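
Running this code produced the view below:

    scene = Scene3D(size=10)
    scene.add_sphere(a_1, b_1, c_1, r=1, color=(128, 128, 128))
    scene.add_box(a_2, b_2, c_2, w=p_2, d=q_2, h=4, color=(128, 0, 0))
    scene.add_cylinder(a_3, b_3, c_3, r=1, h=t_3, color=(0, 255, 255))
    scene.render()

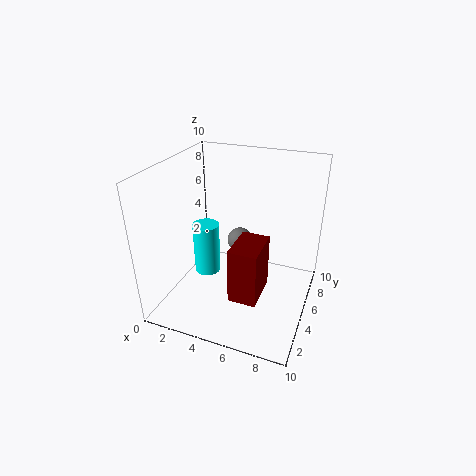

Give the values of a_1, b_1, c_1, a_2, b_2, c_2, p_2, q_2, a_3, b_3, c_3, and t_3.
a_1 = 4, b_1 = 8, c_1 = 3, a_2 = 5, b_2 = 3, c_2 = 1, p_2 = 2, q_2 = 3, a_3 = 2, b_3 = 6, c_3 = 1, t_3 = 4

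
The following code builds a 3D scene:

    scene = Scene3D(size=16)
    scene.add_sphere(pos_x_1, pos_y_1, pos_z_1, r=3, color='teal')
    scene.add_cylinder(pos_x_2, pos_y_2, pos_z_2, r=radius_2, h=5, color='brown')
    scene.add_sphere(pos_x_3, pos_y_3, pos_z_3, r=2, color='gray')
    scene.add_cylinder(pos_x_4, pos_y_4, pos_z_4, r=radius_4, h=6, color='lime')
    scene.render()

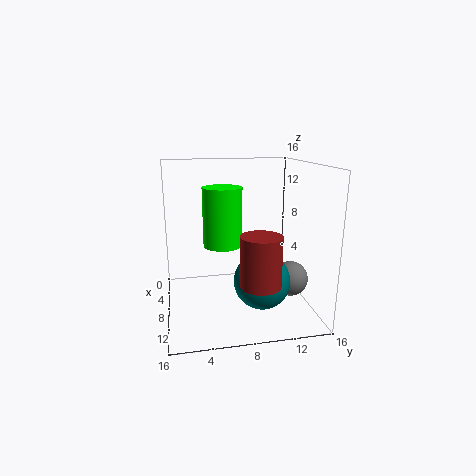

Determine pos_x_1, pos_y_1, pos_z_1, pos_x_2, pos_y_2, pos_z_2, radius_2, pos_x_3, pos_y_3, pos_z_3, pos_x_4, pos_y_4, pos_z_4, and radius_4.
pos_x_1 = 11; pos_y_1 = 10; pos_z_1 = 4; pos_x_2 = 14; pos_y_2 = 9; pos_z_2 = 5; radius_2 = 2; pos_x_3 = 9; pos_y_3 = 14; pos_z_3 = 3; pos_x_4 = 10; pos_y_4 = 6; pos_z_4 = 8; radius_4 = 2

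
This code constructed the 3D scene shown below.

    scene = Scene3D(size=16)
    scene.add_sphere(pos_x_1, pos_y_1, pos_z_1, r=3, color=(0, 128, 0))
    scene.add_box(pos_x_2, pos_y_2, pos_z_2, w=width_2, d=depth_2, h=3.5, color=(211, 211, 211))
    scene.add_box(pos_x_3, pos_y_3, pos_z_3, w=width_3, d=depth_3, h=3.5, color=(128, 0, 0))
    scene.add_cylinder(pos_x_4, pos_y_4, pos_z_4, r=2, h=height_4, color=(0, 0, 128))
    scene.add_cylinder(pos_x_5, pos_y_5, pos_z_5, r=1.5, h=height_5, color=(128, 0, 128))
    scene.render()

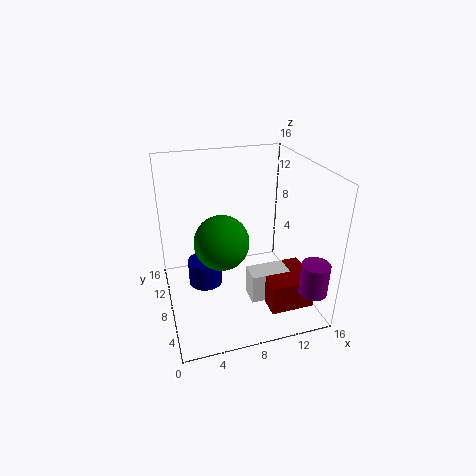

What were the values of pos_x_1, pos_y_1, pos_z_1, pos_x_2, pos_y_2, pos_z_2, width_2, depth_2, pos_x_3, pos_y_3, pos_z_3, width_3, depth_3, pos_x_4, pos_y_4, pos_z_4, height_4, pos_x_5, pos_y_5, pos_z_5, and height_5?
pos_x_1 = 6, pos_y_1 = 7.5, pos_z_1 = 8, pos_x_2 = 9, pos_y_2 = 5.5, pos_z_2 = 0.5, width_2 = 4.5, depth_2 = 2.5, pos_x_3 = 10.5, pos_y_3 = 3, pos_z_3 = 0.5, width_3 = 5, depth_3 = 5, pos_x_4 = 4.5, pos_y_4 = 10, pos_z_4 = 1.5, height_4 = 3, pos_x_5 = 14.5, pos_y_5 = 2, pos_z_5 = 3.5, height_5 = 3.5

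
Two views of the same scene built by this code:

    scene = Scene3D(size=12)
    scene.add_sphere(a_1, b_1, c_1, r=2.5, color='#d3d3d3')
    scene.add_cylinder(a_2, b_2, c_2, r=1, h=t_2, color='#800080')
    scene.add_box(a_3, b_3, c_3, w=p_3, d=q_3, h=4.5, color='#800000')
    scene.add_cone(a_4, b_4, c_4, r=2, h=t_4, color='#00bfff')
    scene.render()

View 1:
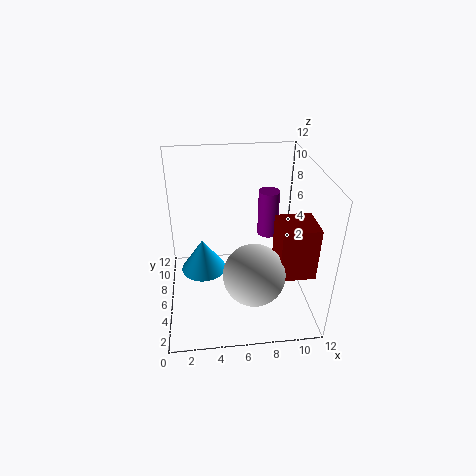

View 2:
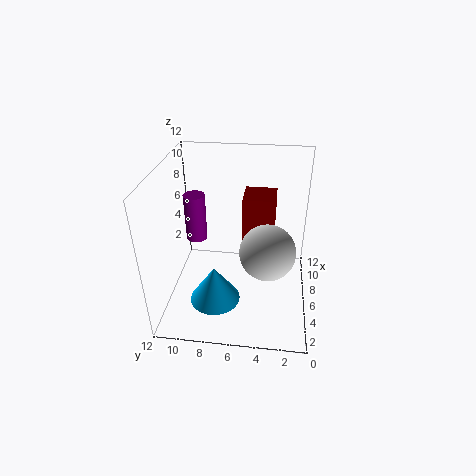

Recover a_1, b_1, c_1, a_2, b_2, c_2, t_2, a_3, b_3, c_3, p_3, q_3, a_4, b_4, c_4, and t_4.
a_1 = 7
b_1 = 3.5
c_1 = 4
a_2 = 9.5
b_2 = 10.5
c_2 = 3.5
t_2 = 4.5
a_3 = 9
b_3 = 3
c_3 = 3.5
p_3 = 3
q_3 = 3
a_4 = 3
b_4 = 7.5
c_4 = 2
t_4 = 3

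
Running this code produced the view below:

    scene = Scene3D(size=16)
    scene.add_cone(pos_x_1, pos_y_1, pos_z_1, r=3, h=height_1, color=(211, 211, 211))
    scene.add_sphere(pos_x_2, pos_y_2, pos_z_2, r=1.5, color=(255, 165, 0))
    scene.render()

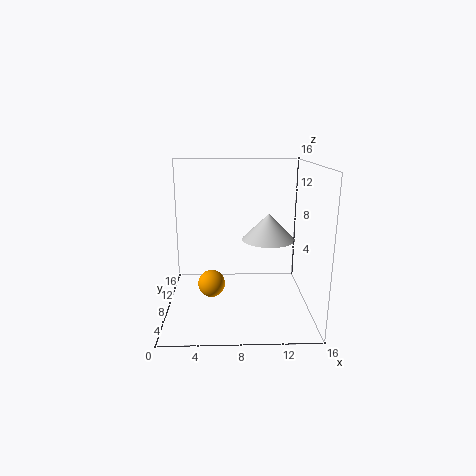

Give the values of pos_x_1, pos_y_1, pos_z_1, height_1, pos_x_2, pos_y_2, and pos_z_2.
pos_x_1 = 11.5; pos_y_1 = 9; pos_z_1 = 7.5; height_1 = 3; pos_x_2 = 5; pos_y_2 = 7; pos_z_2 = 3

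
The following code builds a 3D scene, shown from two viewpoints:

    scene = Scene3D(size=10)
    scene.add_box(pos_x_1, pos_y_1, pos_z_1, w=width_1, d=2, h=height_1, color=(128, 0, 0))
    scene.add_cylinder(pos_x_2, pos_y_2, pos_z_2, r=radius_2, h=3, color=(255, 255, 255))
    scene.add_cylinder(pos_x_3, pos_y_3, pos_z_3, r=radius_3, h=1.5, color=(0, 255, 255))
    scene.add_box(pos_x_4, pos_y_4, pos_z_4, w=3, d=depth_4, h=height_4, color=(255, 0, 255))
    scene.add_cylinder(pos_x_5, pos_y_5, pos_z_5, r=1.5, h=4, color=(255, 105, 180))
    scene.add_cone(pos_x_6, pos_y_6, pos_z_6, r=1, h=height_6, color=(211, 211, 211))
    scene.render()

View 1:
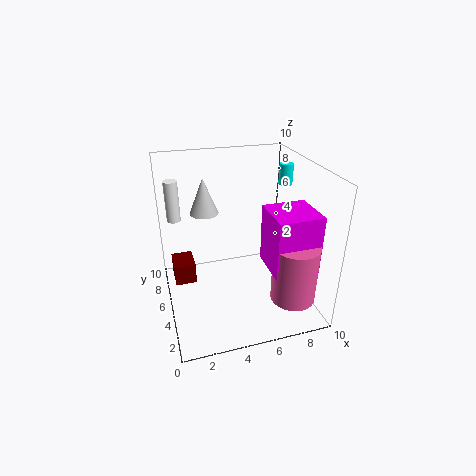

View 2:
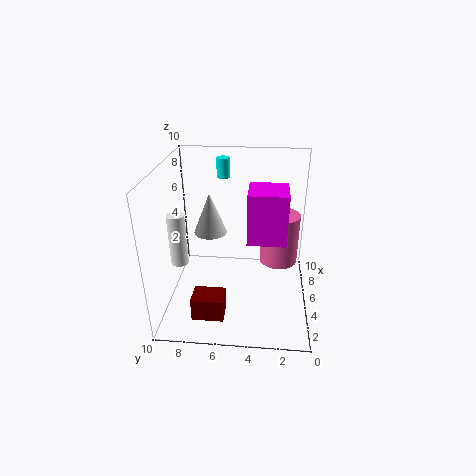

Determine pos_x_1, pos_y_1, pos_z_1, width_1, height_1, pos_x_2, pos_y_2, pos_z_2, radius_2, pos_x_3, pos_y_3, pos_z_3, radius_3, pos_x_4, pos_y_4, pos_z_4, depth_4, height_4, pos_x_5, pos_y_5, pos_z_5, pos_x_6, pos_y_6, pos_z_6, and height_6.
pos_x_1 = 0.5
pos_y_1 = 5.5
pos_z_1 = 1.5
width_1 = 1.5
height_1 = 1.5
pos_x_2 = 1
pos_y_2 = 8
pos_z_2 = 5.5
radius_2 = 0.5
pos_x_3 = 9
pos_y_3 = 6.5
pos_z_3 = 8
radius_3 = 0.5
pos_x_4 = 6.5
pos_y_4 = 1.5
pos_z_4 = 3.5
depth_4 = 3
height_4 = 4
pos_x_5 = 8
pos_y_5 = 2
pos_z_5 = 1.5
pos_x_6 = 3
pos_y_6 = 6.5
pos_z_6 = 6.5
height_6 = 2.5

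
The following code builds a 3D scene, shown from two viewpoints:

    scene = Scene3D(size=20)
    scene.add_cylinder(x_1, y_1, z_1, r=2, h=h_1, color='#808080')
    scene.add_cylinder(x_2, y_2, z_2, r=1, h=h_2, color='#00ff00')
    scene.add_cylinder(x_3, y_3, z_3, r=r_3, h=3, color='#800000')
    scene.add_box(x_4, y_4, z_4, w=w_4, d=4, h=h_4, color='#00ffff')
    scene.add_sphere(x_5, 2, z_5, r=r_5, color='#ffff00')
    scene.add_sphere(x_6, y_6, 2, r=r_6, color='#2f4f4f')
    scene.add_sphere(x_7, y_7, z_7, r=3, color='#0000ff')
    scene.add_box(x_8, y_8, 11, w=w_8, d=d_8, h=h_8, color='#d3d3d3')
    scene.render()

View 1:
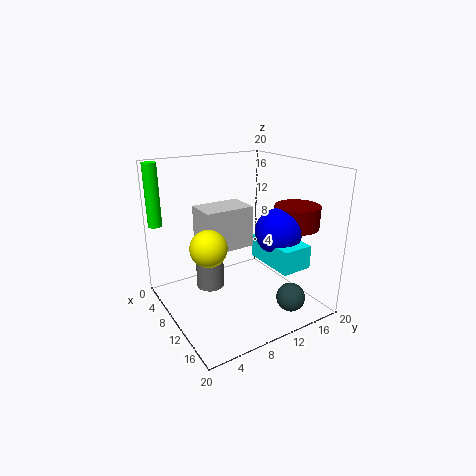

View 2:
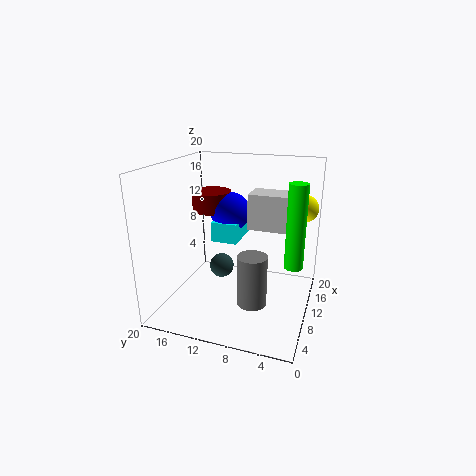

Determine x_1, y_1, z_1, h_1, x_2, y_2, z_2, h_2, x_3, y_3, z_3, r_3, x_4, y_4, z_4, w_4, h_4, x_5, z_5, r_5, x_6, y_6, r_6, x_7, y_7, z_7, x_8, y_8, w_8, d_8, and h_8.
x_1 = 7; y_1 = 7; z_1 = 2; h_1 = 7; x_2 = 2; y_2 = 1; z_2 = 11; h_2 = 9; x_3 = 15; y_3 = 16; z_3 = 12; r_3 = 3; x_4 = 12; y_4 = 11; z_4 = 8; w_4 = 7; h_4 = 3; x_5 = 17; z_5 = 13; r_5 = 2; x_6 = 16; y_6 = 15; r_6 = 2; x_7 = 15; y_7 = 13; z_7 = 12; x_8 = 11; y_8 = 3; w_8 = 4; d_8 = 6; h_8 = 5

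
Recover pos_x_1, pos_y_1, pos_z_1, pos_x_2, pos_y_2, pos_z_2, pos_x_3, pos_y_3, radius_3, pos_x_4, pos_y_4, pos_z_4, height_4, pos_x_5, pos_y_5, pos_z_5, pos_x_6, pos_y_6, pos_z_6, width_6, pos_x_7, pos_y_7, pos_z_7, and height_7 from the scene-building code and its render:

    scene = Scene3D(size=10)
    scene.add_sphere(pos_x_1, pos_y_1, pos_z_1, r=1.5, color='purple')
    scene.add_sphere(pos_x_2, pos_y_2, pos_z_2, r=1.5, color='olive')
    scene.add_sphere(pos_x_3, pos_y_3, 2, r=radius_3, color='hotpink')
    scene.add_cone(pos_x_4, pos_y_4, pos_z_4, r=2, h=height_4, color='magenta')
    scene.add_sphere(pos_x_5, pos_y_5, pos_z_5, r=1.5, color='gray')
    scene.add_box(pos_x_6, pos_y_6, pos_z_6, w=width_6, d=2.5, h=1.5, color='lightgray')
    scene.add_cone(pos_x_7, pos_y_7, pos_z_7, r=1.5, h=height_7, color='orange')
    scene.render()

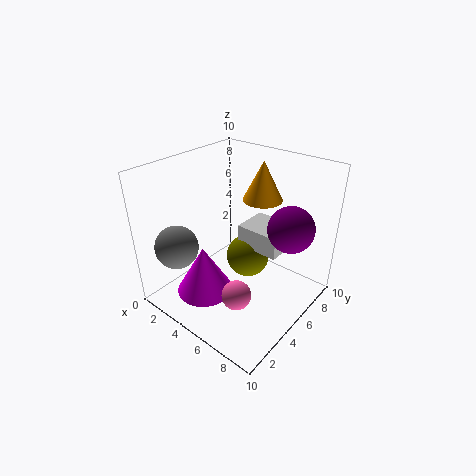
pos_x_1 = 8.5
pos_y_1 = 6
pos_z_1 = 6.5
pos_x_2 = 5.5
pos_y_2 = 5.5
pos_z_2 = 3.5
pos_x_3 = 6.5
pos_y_3 = 3
radius_3 = 1
pos_x_4 = 3.5
pos_y_4 = 3
pos_z_4 = 1
height_4 = 3.5
pos_x_5 = 2
pos_y_5 = 2
pos_z_5 = 4.5
pos_x_6 = 5
pos_y_6 = 5
pos_z_6 = 4.5
width_6 = 3
pos_x_7 = 4.5
pos_y_7 = 8.5
pos_z_7 = 6.5
height_7 = 3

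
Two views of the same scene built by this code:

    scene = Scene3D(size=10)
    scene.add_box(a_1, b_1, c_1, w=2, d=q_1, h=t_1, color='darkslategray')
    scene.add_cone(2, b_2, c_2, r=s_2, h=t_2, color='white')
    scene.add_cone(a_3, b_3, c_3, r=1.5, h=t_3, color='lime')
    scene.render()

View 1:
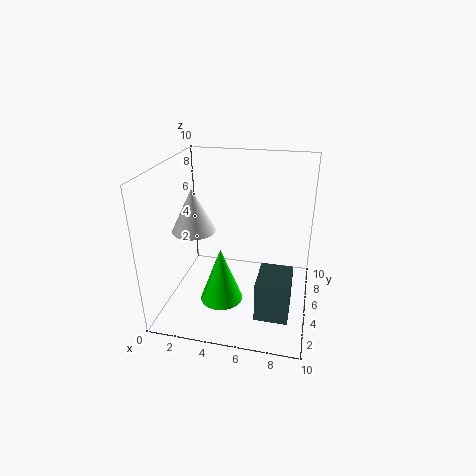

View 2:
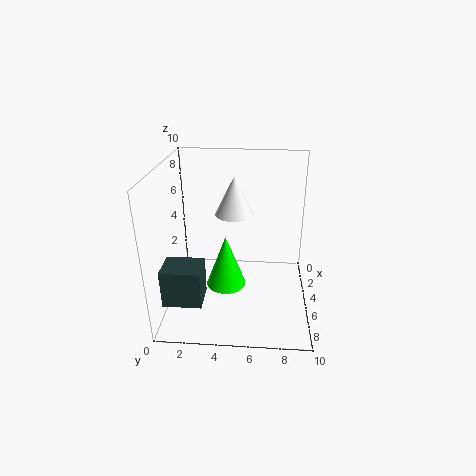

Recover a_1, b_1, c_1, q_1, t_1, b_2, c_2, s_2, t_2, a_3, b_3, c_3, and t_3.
a_1 = 7, b_1 = 0.5, c_1 = 2, q_1 = 2.5, t_1 = 2.5, b_2 = 4.5, c_2 = 5.5, s_2 = 1.5, t_2 = 3, a_3 = 4, b_3 = 4, c_3 = 0.5, t_3 = 4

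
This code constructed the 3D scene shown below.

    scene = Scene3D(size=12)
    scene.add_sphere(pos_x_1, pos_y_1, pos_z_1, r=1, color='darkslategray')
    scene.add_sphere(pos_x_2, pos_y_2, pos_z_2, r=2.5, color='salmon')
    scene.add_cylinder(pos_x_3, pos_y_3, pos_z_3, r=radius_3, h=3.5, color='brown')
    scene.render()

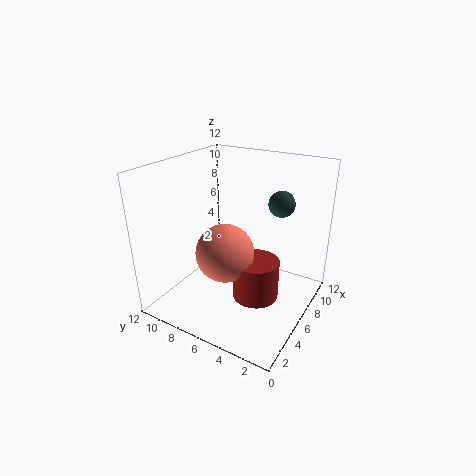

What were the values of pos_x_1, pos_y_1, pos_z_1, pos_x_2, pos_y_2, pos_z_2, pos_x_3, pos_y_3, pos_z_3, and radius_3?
pos_x_1 = 6.5; pos_y_1 = 2.5; pos_z_1 = 9.5; pos_x_2 = 5.5; pos_y_2 = 7; pos_z_2 = 4.5; pos_x_3 = 6.5; pos_y_3 = 4.5; pos_z_3 = 0.5; radius_3 = 2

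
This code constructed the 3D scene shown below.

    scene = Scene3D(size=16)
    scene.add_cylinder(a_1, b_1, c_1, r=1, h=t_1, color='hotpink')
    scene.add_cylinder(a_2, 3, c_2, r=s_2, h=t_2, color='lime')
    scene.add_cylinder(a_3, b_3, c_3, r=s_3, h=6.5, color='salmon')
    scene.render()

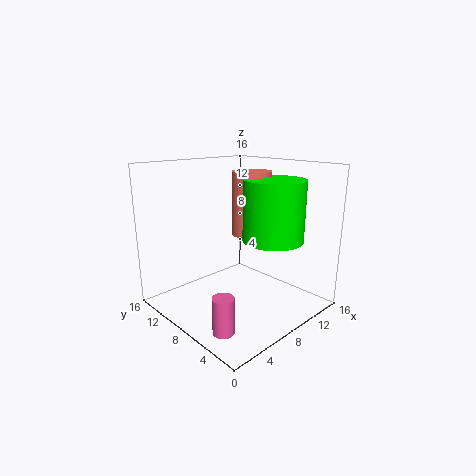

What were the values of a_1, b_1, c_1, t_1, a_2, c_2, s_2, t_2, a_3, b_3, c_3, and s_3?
a_1 = 1; b_1 = 2.5; c_1 = 2; t_1 = 3.5; a_2 = 8; c_2 = 9; s_2 = 3; t_2 = 6; a_3 = 8; b_3 = 6; c_3 = 9; s_3 = 2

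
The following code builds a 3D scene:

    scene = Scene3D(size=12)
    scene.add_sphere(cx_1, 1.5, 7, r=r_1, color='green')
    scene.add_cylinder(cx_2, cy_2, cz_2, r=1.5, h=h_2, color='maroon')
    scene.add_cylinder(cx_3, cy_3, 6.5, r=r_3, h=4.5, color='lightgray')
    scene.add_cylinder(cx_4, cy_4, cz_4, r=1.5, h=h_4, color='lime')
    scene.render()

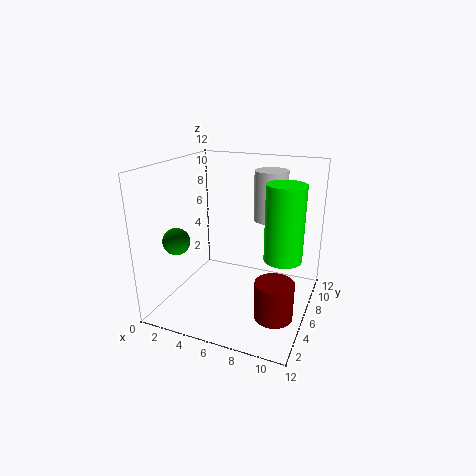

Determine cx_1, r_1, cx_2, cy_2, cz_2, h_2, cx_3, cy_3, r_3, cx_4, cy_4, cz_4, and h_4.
cx_1 = 3, r_1 = 1, cx_2 = 10, cy_2 = 3.5, cz_2 = 1, h_2 = 3, cx_3 = 7.5, cy_3 = 10, r_3 = 1.5, cx_4 = 10, cy_4 = 5.5, cz_4 = 5, h_4 = 6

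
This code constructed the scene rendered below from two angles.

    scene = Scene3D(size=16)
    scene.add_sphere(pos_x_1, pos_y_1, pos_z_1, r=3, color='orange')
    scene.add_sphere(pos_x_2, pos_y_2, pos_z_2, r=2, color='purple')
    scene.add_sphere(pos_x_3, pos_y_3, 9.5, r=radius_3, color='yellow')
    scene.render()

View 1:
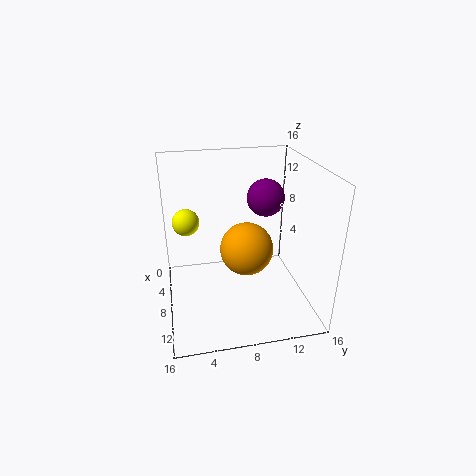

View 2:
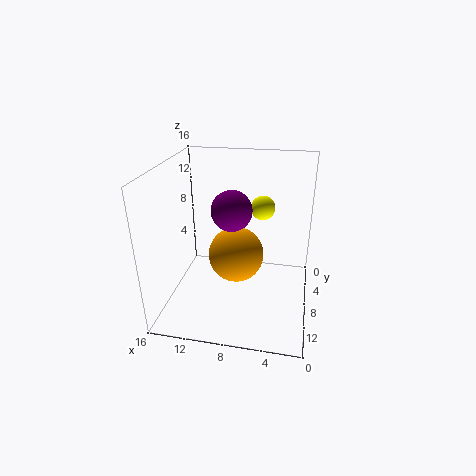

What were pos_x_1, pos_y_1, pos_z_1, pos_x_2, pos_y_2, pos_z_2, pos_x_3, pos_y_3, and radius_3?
pos_x_1 = 8
pos_y_1 = 9
pos_z_1 = 6.5
pos_x_2 = 8
pos_y_2 = 11
pos_z_2 = 12.5
pos_x_3 = 6
pos_y_3 = 2.5
radius_3 = 1.5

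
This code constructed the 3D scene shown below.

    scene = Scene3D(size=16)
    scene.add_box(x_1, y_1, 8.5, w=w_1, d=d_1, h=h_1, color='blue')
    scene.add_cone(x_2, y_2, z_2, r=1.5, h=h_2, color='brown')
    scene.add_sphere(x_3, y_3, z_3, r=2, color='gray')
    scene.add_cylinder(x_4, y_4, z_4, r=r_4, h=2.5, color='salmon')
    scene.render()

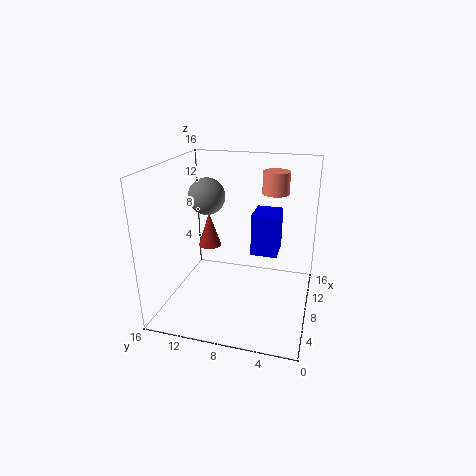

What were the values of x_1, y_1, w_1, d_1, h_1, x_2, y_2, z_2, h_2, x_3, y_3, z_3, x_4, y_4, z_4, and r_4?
x_1 = 3.5; y_1 = 3; w_1 = 3; d_1 = 2.5; h_1 = 4; x_2 = 13.5; y_2 = 13.5; z_2 = 4; h_2 = 4.5; x_3 = 8; y_3 = 11.5; z_3 = 12.5; x_4 = 11; y_4 = 4.5; z_4 = 12.5; r_4 = 1.5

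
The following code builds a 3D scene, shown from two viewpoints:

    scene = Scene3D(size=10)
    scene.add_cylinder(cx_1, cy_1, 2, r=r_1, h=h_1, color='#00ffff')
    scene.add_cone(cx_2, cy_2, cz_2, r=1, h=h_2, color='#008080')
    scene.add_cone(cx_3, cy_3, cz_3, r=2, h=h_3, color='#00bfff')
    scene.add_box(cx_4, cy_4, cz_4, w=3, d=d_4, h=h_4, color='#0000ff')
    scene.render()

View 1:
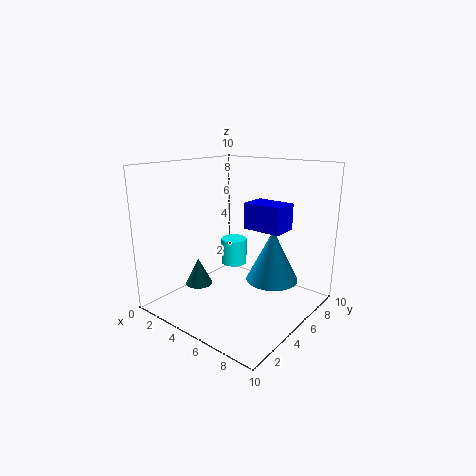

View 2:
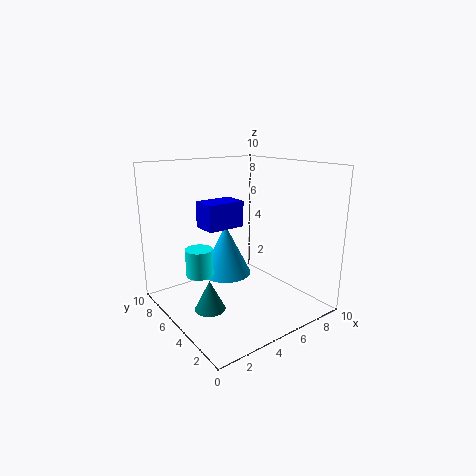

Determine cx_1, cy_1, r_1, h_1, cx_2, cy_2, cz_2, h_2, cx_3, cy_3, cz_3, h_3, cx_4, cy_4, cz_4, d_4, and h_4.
cx_1 = 3, cy_1 = 7, r_1 = 1, h_1 = 2, cx_2 = 2, cy_2 = 4, cz_2 = 1, h_2 = 2, cx_3 = 6, cy_3 = 8, cz_3 = 1, h_3 = 4, cx_4 = 4, cy_4 = 7, cz_4 = 5, d_4 = 2, h_4 = 2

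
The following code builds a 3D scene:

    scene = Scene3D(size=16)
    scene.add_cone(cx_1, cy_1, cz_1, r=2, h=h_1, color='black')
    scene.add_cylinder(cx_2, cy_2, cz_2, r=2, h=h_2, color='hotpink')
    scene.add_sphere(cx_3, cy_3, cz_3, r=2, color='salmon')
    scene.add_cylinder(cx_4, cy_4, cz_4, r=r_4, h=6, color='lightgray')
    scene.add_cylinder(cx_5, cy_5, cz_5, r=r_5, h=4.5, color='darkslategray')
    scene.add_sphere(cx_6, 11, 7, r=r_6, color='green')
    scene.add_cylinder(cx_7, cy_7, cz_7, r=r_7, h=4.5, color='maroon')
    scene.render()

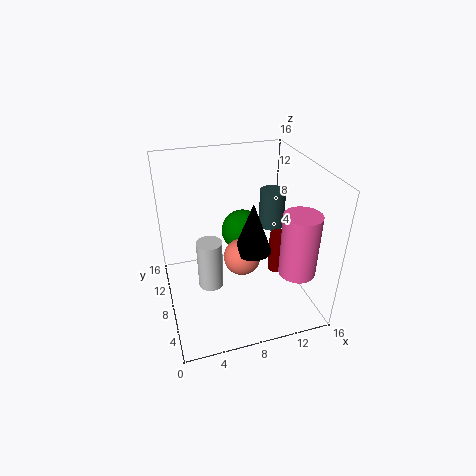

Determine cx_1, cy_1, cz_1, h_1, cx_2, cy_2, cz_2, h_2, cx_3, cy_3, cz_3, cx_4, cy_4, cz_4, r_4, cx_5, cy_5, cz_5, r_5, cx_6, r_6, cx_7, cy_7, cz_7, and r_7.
cx_1 = 9; cy_1 = 6; cz_1 = 7.5; h_1 = 5.5; cx_2 = 13.5; cy_2 = 4; cz_2 = 5; h_2 = 7; cx_3 = 8; cy_3 = 6.5; cz_3 = 6.5; cx_4 = 5; cy_4 = 9.5; cz_4 = 1; r_4 = 1.5; cx_5 = 13; cy_5 = 10.5; cz_5 = 7.5; r_5 = 1.5; cx_6 = 9.5; r_6 = 2.5; cx_7 = 12; cy_7 = 6; cz_7 = 4.5; r_7 = 1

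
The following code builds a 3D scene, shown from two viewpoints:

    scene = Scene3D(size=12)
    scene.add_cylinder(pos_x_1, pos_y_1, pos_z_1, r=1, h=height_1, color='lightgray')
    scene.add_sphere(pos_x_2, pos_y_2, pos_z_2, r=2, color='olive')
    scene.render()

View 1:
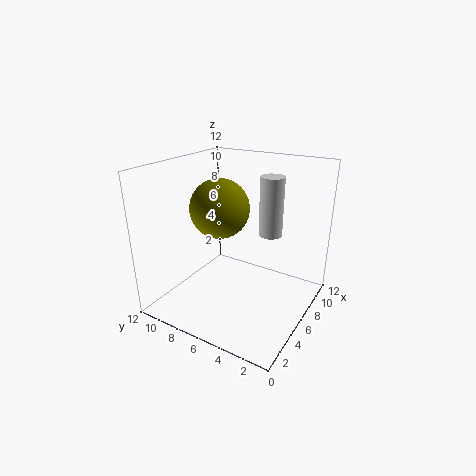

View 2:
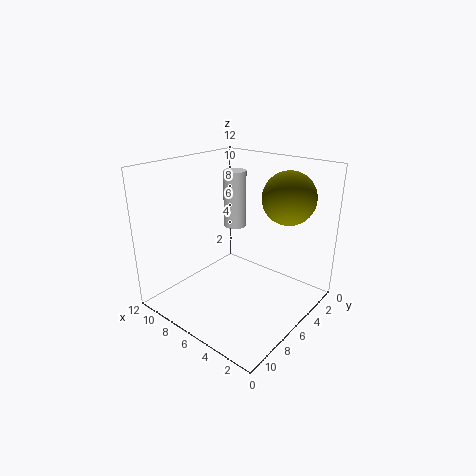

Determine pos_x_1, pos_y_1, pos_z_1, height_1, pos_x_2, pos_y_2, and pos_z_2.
pos_x_1 = 8, pos_y_1 = 4, pos_z_1 = 6, height_1 = 5, pos_x_2 = 2, pos_y_2 = 5, pos_z_2 = 10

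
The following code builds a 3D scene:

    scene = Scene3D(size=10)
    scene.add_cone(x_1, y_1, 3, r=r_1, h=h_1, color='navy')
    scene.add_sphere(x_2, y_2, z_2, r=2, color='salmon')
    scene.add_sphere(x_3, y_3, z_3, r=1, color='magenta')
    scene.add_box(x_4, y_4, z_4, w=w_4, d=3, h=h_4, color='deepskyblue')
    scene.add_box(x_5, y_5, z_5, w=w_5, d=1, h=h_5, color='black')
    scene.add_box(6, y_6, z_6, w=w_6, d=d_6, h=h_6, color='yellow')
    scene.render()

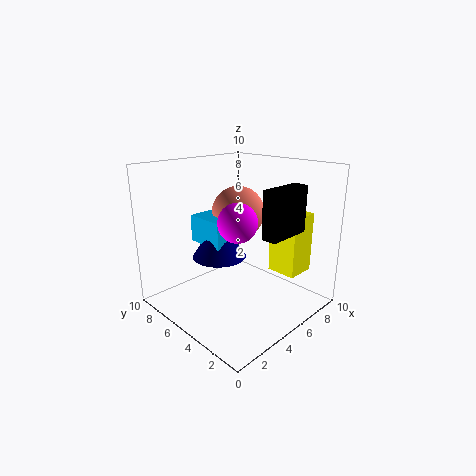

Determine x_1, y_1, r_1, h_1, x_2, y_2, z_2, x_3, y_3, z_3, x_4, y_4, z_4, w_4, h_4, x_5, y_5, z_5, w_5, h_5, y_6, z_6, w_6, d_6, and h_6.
x_1 = 5
y_1 = 7
r_1 = 2
h_1 = 3
x_2 = 7
y_2 = 7
z_2 = 6
x_3 = 1
y_3 = 1
z_3 = 8
x_4 = 4
y_4 = 6
z_4 = 4
w_4 = 3
h_4 = 2
x_5 = 4
y_5 = 1
z_5 = 6
w_5 = 3
h_5 = 3
y_6 = 1
z_6 = 3
w_6 = 2
d_6 = 2
h_6 = 4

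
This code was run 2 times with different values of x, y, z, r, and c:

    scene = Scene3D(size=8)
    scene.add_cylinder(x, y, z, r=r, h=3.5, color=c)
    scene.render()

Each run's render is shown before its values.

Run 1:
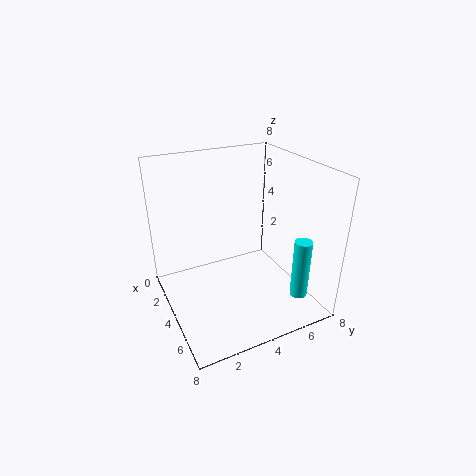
x = 6
y = 7
z = 0.5
r = 0.5
c = 'cyan'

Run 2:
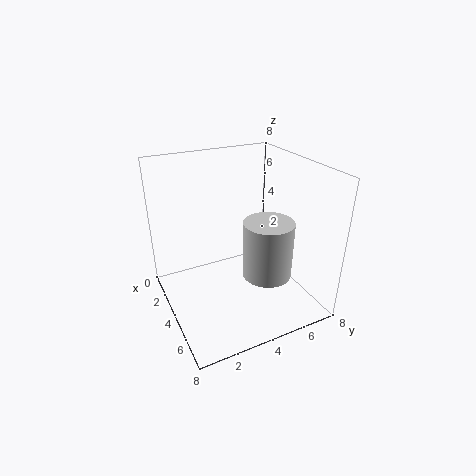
x = 4
y = 6
z = 1
r = 1.5
c = 'lightgray'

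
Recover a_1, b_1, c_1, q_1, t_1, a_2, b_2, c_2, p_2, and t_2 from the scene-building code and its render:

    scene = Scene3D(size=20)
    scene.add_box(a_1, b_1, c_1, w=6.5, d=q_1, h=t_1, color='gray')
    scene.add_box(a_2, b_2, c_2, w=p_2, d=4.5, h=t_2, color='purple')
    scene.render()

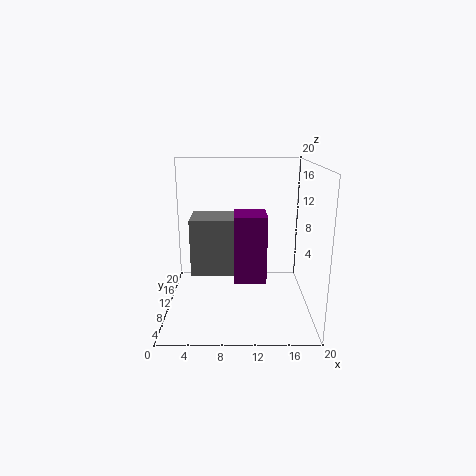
a_1 = 3
b_1 = 11.5
c_1 = 3.5
q_1 = 6
t_1 = 8.5
a_2 = 9.5
b_2 = 4
c_2 = 6
p_2 = 4
t_2 = 8.5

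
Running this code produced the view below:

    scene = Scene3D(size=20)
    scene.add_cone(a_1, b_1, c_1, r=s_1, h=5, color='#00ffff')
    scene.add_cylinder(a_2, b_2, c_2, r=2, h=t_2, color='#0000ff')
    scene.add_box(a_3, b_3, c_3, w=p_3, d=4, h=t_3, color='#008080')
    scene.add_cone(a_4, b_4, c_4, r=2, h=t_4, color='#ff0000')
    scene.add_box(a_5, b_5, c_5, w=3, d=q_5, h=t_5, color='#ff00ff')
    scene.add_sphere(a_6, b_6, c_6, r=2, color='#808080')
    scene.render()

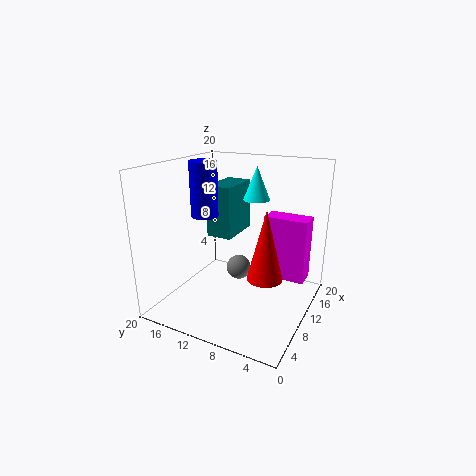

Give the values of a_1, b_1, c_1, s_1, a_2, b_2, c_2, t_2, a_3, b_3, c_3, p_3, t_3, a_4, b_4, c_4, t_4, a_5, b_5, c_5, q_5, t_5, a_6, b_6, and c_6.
a_1 = 16, b_1 = 10, c_1 = 14, s_1 = 2, a_2 = 11, b_2 = 16, c_2 = 12, t_2 = 8, a_3 = 13, b_3 = 13, c_3 = 8, p_3 = 7, t_3 = 8, a_4 = 3, b_4 = 3, c_4 = 9, t_4 = 8, a_5 = 12, b_5 = 1, c_5 = 4, q_5 = 6, t_5 = 9, a_6 = 16, b_6 = 13, c_6 = 2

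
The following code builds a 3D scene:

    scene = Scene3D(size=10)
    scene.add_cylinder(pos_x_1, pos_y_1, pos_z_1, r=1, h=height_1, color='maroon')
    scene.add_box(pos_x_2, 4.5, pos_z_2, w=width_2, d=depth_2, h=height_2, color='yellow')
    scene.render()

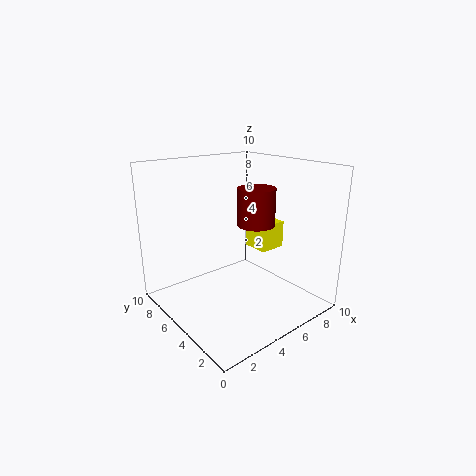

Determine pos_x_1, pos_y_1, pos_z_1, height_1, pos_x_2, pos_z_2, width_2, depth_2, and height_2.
pos_x_1 = 3
pos_y_1 = 1
pos_z_1 = 7.5
height_1 = 2
pos_x_2 = 7
pos_z_2 = 3.5
width_2 = 2
depth_2 = 2
height_2 = 2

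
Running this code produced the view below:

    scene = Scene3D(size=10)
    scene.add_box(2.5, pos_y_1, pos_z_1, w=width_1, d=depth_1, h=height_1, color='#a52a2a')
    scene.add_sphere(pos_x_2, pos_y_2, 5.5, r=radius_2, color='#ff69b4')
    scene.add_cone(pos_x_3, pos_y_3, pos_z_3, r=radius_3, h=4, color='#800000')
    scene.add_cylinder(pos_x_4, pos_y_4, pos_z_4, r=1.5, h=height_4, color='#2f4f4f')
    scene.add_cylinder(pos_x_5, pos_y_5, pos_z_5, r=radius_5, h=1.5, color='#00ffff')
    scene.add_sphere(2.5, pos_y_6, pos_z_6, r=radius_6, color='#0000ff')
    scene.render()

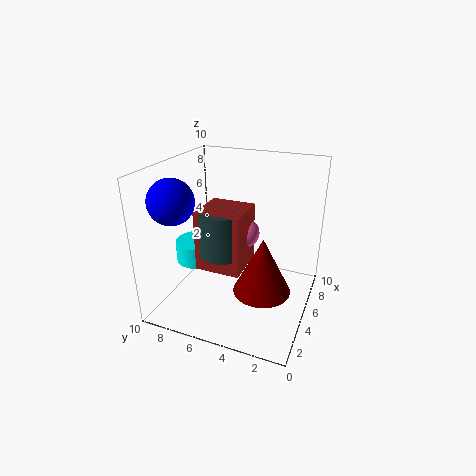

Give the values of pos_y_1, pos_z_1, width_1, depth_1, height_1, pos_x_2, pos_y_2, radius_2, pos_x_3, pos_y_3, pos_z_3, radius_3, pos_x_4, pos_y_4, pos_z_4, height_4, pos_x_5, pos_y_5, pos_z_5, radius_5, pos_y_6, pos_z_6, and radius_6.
pos_y_1 = 4
pos_z_1 = 3.5
width_1 = 3
depth_1 = 3
height_1 = 4
pos_x_2 = 5
pos_y_2 = 4.5
radius_2 = 1
pos_x_3 = 4.5
pos_y_3 = 3
pos_z_3 = 1.5
radius_3 = 2
pos_x_4 = 3.5
pos_y_4 = 5.5
pos_z_4 = 4.5
height_4 = 3
pos_x_5 = 4.5
pos_y_5 = 8
pos_z_5 = 3
radius_5 = 1.5
pos_y_6 = 8.5
pos_z_6 = 8
radius_6 = 1.5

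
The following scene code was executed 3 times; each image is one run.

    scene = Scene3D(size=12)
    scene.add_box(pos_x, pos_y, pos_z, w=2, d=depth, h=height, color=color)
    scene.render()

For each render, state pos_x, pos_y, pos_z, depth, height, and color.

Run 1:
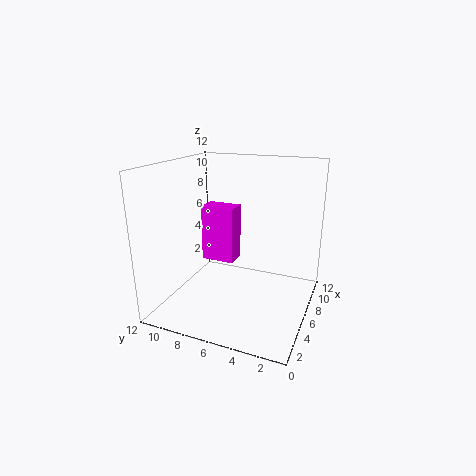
pos_x = 7, pos_y = 7, pos_z = 3, depth = 3, height = 5, color = 'magenta'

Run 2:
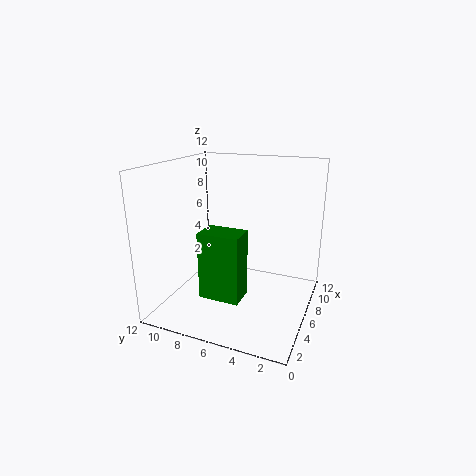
pos_x = 1, pos_y = 4, pos_z = 3, depth = 3, height = 5, color = 'green'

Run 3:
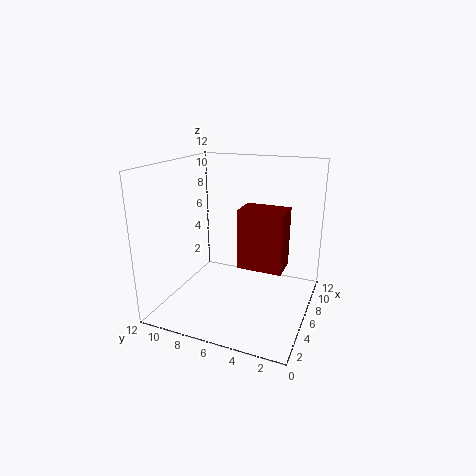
pos_x = 1, pos_y = 1, pos_z = 6, depth = 3, height = 4, color = 'maroon'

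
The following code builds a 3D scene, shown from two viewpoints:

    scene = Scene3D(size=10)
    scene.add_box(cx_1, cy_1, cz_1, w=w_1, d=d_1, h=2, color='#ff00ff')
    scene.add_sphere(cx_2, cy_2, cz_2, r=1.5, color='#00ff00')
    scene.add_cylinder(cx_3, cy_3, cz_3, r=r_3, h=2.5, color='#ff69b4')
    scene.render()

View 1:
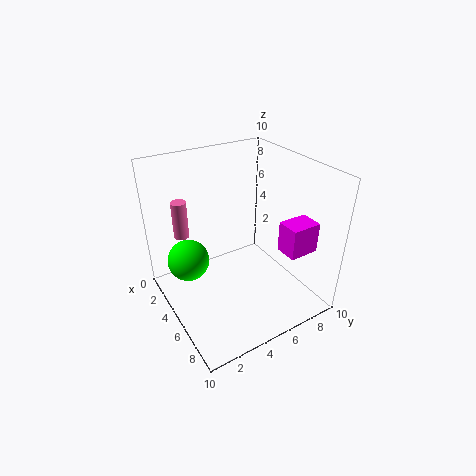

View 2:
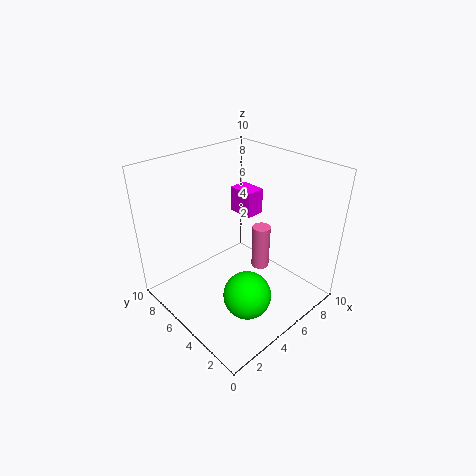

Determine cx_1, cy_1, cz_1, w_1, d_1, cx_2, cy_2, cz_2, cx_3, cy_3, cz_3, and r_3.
cx_1 = 7.5
cy_1 = 6.5
cz_1 = 5
w_1 = 1.5
d_1 = 2
cx_2 = 3
cy_2 = 2
cz_2 = 3
cx_3 = 3.5
cy_3 = 1.5
cz_3 = 5.5
r_3 = 0.5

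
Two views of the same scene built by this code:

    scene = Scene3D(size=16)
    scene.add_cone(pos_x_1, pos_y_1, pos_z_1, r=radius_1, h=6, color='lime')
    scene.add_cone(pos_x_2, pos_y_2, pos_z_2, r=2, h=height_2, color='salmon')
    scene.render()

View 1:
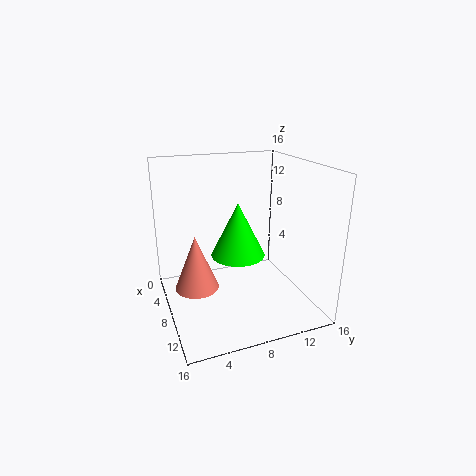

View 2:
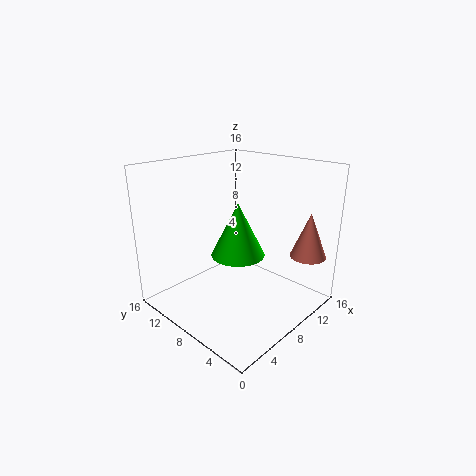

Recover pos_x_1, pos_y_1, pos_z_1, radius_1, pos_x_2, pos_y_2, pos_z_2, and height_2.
pos_x_1 = 8; pos_y_1 = 8; pos_z_1 = 6; radius_1 = 3; pos_x_2 = 13; pos_y_2 = 2; pos_z_2 = 6; height_2 = 5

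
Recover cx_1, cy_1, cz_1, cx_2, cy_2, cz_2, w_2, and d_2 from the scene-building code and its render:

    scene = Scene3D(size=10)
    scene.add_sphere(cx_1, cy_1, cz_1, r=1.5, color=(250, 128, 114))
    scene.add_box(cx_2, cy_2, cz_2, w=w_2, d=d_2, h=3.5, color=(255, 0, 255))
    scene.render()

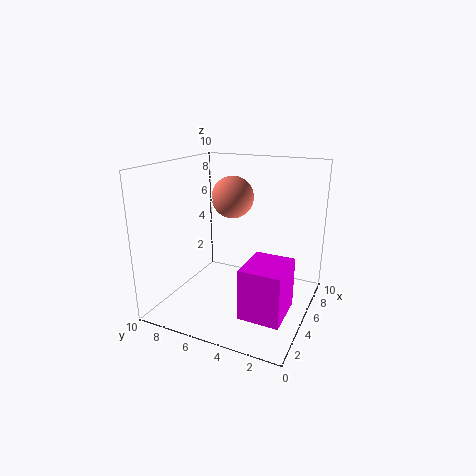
cx_1 = 6.25
cy_1 = 6
cz_1 = 7.5
cx_2 = 2.25
cy_2 = 1
cz_2 = 0.5
w_2 = 3.25
d_2 = 2.75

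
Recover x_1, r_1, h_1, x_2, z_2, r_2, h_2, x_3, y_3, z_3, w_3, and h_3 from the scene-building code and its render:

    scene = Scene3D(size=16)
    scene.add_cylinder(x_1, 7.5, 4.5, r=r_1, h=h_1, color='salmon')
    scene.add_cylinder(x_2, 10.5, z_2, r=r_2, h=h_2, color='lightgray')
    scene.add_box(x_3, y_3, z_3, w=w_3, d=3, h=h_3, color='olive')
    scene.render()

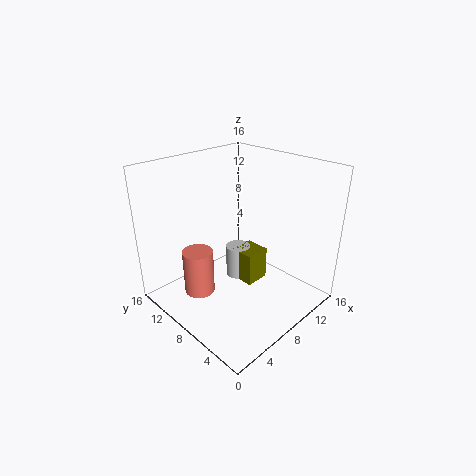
x_1 = 2; r_1 = 1.5; h_1 = 4.5; x_2 = 10.5; z_2 = 1; r_2 = 1.5; h_2 = 4; x_3 = 9.5; y_3 = 7.5; z_3 = 1; w_3 = 3; h_3 = 4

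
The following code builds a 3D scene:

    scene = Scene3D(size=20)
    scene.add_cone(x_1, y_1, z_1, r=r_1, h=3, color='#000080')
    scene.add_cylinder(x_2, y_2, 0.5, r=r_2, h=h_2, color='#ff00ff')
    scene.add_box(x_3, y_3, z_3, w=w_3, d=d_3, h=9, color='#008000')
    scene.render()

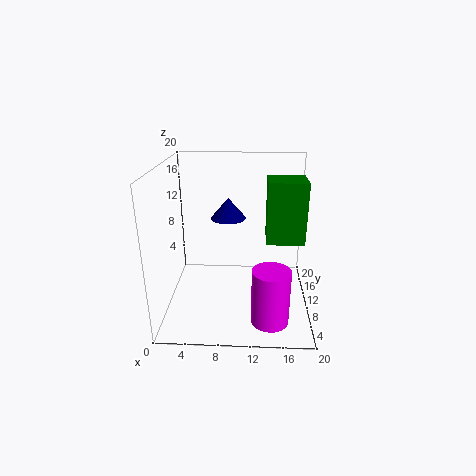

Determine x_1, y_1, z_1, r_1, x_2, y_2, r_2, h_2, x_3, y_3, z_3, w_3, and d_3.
x_1 = 8.5; y_1 = 12.5; z_1 = 12; r_1 = 2.5; x_2 = 14.5; y_2 = 4.5; r_2 = 2.5; h_2 = 7.5; x_3 = 14; y_3 = 11; z_3 = 8.5; w_3 = 5.5; d_3 = 5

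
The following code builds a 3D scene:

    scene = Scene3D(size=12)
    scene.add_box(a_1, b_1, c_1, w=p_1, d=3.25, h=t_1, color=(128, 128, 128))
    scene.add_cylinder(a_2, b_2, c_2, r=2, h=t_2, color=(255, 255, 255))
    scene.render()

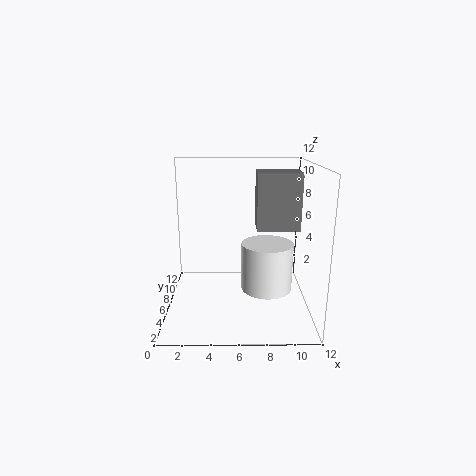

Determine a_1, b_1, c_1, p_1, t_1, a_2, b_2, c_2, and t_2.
a_1 = 7.75, b_1 = 8.5, c_1 = 5.75, p_1 = 4, t_1 = 5.25, a_2 = 8.25, b_2 = 4, c_2 = 2.5, t_2 = 3.75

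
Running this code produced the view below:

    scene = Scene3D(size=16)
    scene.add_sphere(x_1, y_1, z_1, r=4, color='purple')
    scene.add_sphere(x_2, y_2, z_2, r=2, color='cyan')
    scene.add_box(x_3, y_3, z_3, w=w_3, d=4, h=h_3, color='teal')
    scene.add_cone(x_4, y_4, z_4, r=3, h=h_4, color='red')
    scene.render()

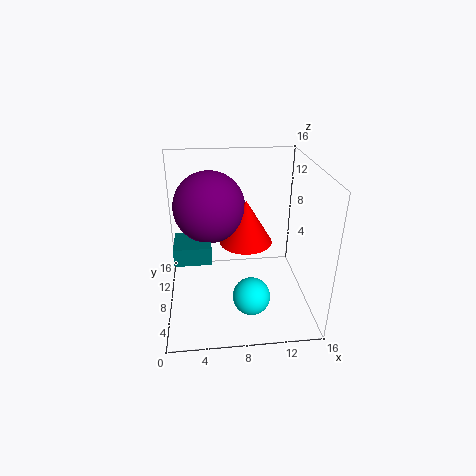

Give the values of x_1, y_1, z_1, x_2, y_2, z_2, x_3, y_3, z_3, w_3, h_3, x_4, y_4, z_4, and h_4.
x_1 = 5; y_1 = 10; z_1 = 11; x_2 = 9; y_2 = 4; z_2 = 3; x_3 = 1; y_3 = 6; z_3 = 6; w_3 = 4; h_3 = 2; x_4 = 9; y_4 = 9; z_4 = 7; h_4 = 5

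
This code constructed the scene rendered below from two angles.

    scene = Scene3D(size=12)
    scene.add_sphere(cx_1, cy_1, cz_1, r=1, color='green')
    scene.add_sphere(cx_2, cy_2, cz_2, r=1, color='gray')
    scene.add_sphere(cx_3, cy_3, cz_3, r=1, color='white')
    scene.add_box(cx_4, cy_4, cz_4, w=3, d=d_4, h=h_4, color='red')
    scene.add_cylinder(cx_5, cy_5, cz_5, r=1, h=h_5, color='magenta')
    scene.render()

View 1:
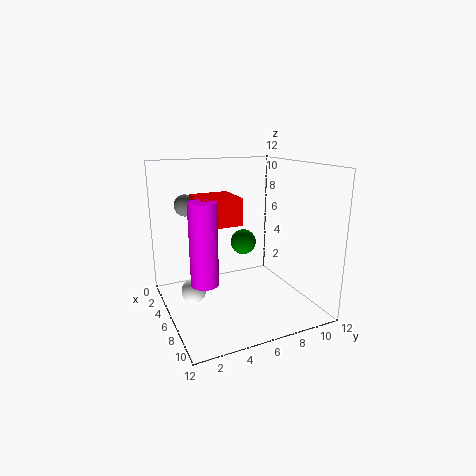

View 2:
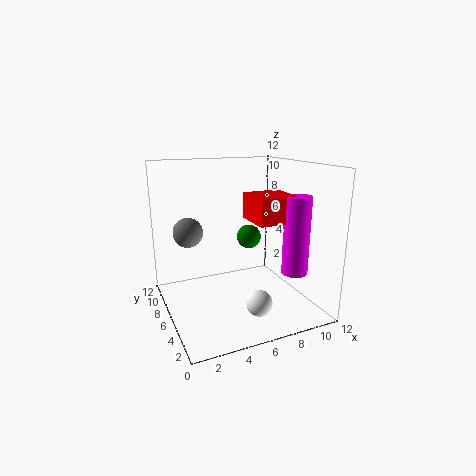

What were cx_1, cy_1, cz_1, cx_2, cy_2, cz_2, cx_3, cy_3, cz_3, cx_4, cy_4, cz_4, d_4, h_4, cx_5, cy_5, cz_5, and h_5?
cx_1 = 7, cy_1 = 6, cz_1 = 6, cx_2 = 1, cy_2 = 3, cz_2 = 8, cx_3 = 6, cy_3 = 2, cz_3 = 2, cx_4 = 6, cy_4 = 2, cz_4 = 8, d_4 = 3, h_4 = 2, cx_5 = 9, cy_5 = 2, cz_5 = 4, h_5 = 6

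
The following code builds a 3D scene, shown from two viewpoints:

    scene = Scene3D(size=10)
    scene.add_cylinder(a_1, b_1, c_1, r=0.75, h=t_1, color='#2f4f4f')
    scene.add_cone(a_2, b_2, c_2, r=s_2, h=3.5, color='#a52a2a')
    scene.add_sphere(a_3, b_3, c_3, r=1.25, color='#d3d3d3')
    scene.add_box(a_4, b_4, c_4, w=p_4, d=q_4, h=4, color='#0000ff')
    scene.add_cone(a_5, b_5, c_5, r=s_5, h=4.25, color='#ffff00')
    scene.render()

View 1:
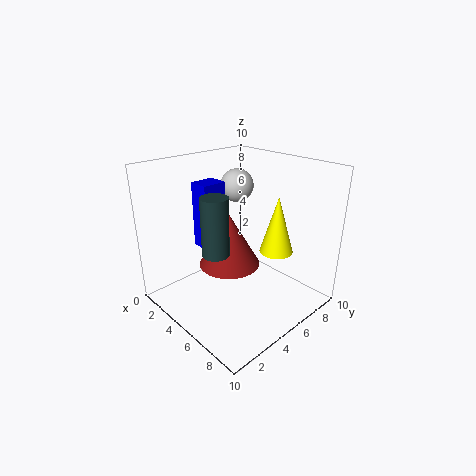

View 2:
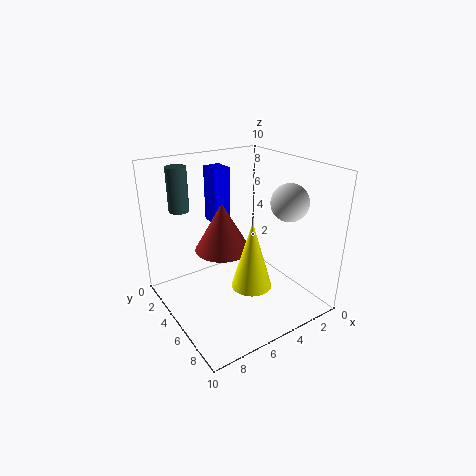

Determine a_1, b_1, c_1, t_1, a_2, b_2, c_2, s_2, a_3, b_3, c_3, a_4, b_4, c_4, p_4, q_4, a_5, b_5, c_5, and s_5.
a_1 = 7.5
b_1 = 1
c_1 = 6.25
t_1 = 3.25
a_2 = 5.5
b_2 = 3.75
c_2 = 3.75
s_2 = 2
a_3 = 2.5
b_3 = 7.25
c_3 = 7.75
a_4 = 4.5
b_4 = 1.75
c_4 = 5.5
p_4 = 1.25
q_4 = 1.5
a_5 = 6
b_5 = 8
c_5 = 3.25
s_5 = 1.25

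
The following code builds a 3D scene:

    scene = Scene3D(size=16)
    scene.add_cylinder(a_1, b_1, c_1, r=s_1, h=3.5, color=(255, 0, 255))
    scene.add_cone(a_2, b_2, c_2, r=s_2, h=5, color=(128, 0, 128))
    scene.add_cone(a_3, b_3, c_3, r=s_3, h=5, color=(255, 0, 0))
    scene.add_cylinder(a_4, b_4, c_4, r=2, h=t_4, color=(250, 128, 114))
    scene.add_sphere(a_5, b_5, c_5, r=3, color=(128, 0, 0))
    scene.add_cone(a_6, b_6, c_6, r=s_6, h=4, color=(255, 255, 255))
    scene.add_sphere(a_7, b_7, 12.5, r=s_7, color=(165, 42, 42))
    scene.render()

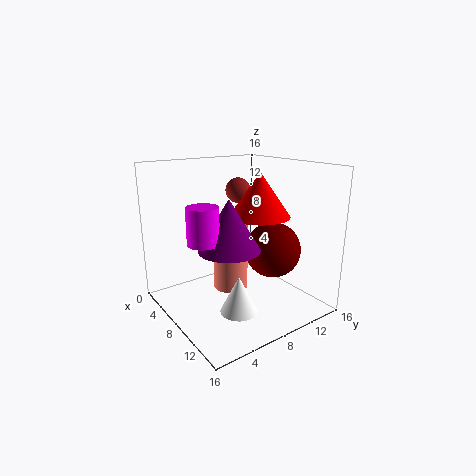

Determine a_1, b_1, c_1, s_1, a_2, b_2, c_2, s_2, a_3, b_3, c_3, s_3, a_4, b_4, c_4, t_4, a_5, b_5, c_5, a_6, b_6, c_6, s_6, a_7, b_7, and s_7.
a_1 = 11
b_1 = 2
c_1 = 9.5
s_1 = 1.5
a_2 = 11.5
b_2 = 4.5
c_2 = 8.5
s_2 = 3
a_3 = 8
b_3 = 11
c_3 = 10
s_3 = 3.5
a_4 = 6.5
b_4 = 8
c_4 = 1.5
t_4 = 7.5
a_5 = 11
b_5 = 10.5
c_5 = 7
a_6 = 11
b_6 = 6
c_6 = 1
s_6 = 2
a_7 = 4.5
b_7 = 10.5
s_7 = 1.5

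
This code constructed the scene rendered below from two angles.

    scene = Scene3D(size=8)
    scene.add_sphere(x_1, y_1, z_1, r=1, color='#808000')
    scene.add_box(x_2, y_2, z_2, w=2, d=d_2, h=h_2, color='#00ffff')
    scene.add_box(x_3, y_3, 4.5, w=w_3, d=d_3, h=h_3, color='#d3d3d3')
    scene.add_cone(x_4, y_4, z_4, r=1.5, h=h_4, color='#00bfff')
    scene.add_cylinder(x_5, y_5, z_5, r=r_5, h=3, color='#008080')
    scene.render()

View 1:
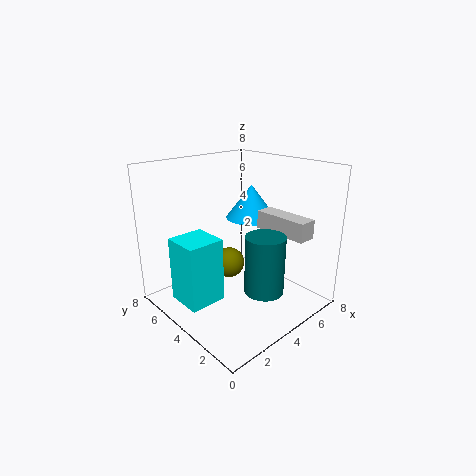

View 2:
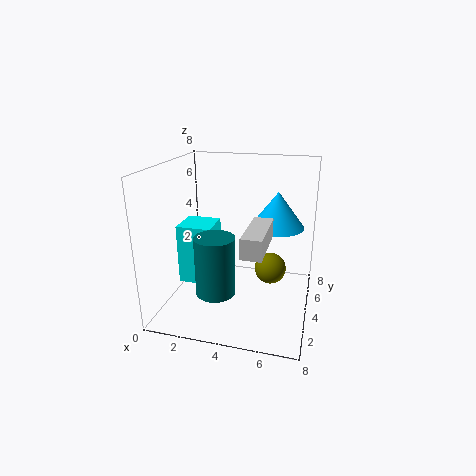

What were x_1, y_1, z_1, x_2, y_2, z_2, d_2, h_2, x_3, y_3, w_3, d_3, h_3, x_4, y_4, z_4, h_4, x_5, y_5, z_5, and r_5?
x_1 = 5.5
y_1 = 6.5
z_1 = 1
x_2 = 0.5
y_2 = 3.5
z_2 = 1
d_2 = 2
h_2 = 3.5
x_3 = 5
y_3 = 0.5
w_3 = 1
d_3 = 3
h_3 = 1
x_4 = 6
y_4 = 5
z_4 = 4.5
h_4 = 2
x_5 = 3.5
y_5 = 1.5
z_5 = 2
r_5 = 1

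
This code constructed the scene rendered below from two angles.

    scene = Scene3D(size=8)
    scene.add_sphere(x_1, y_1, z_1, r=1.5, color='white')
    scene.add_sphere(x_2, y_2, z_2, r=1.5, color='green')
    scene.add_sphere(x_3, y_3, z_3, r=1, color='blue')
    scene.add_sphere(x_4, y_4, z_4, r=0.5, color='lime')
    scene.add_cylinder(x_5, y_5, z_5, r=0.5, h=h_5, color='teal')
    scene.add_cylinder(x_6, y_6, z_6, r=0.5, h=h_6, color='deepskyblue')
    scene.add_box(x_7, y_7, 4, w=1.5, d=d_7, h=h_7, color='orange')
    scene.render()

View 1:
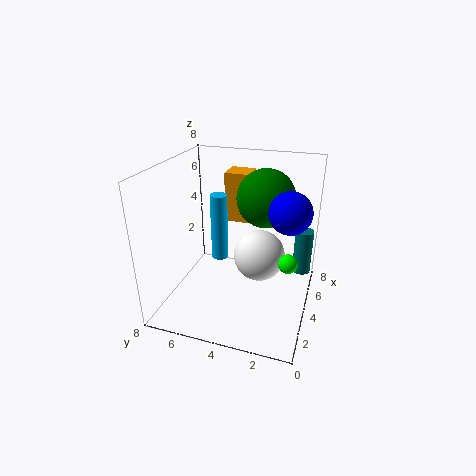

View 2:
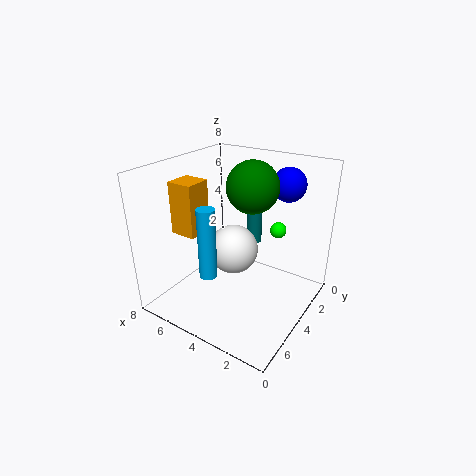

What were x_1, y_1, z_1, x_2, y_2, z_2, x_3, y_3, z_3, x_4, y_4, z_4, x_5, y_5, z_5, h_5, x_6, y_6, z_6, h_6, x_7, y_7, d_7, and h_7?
x_1 = 5, y_1 = 3, z_1 = 2.5, x_2 = 4, y_2 = 2.5, z_2 = 6.5, x_3 = 2.5, y_3 = 1, z_3 = 6.5, x_4 = 3, y_4 = 1, z_4 = 3.5, x_5 = 5, y_5 = 0.5, z_5 = 2, h_5 = 2.5, x_6 = 5, y_6 = 5.5, z_6 = 2, h_6 = 4, x_7 = 6, y_7 = 4, d_7 = 1.5, h_7 = 3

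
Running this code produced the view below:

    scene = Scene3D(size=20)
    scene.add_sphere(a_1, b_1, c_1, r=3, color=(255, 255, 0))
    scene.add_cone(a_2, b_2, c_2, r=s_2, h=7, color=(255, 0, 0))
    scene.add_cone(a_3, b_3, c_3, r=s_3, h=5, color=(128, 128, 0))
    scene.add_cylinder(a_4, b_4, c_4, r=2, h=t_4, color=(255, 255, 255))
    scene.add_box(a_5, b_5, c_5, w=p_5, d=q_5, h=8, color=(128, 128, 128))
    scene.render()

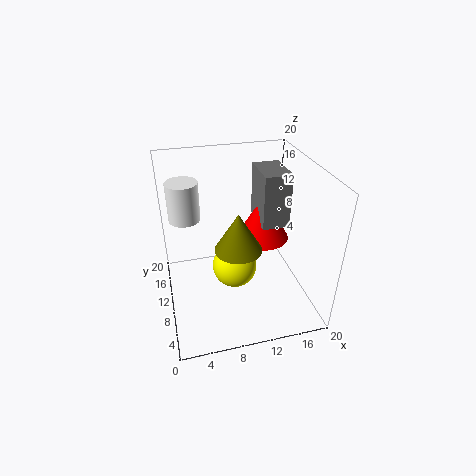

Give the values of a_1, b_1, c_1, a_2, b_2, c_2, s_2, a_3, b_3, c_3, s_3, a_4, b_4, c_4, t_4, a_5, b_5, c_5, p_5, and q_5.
a_1 = 9
b_1 = 8
c_1 = 7
a_2 = 15
b_2 = 14
c_2 = 7
s_2 = 4
a_3 = 9
b_3 = 6
c_3 = 11
s_3 = 3
a_4 = 3
b_4 = 10
c_4 = 14
t_4 = 5
a_5 = 14
b_5 = 11
c_5 = 10
p_5 = 4
q_5 = 6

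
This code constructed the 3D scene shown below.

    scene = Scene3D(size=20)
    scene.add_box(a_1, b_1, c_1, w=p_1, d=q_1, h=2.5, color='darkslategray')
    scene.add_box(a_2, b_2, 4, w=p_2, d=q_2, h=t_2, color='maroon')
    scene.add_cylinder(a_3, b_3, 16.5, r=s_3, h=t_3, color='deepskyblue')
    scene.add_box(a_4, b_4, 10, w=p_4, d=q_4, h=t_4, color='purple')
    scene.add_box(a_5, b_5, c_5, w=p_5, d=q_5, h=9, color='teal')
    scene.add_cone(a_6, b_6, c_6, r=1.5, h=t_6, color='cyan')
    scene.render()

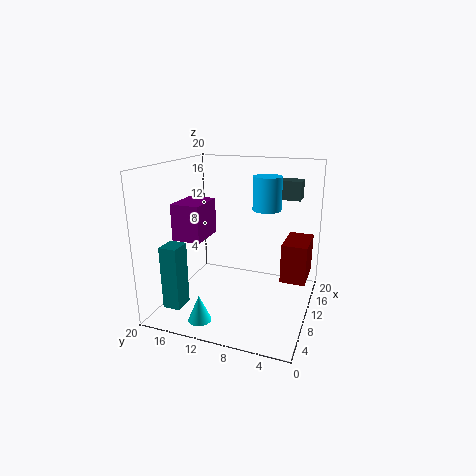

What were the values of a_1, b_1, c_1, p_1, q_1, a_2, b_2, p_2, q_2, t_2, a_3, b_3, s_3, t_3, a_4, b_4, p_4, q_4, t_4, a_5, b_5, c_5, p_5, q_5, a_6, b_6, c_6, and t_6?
a_1 = 11.5
b_1 = 2
c_1 = 15.5
p_1 = 2.5
q_1 = 4
a_2 = 10.5
b_2 = 0.5
p_2 = 6
q_2 = 3.5
t_2 = 5.5
a_3 = 2.5
b_3 = 4
s_3 = 1.5
t_3 = 3.5
a_4 = 6
b_4 = 14
p_4 = 5.5
q_4 = 4
t_4 = 5
a_5 = 4
b_5 = 16.5
c_5 = 0.5
p_5 = 3
q_5 = 2.5
a_6 = 2.5
b_6 = 12.5
c_6 = 1
t_6 = 3.5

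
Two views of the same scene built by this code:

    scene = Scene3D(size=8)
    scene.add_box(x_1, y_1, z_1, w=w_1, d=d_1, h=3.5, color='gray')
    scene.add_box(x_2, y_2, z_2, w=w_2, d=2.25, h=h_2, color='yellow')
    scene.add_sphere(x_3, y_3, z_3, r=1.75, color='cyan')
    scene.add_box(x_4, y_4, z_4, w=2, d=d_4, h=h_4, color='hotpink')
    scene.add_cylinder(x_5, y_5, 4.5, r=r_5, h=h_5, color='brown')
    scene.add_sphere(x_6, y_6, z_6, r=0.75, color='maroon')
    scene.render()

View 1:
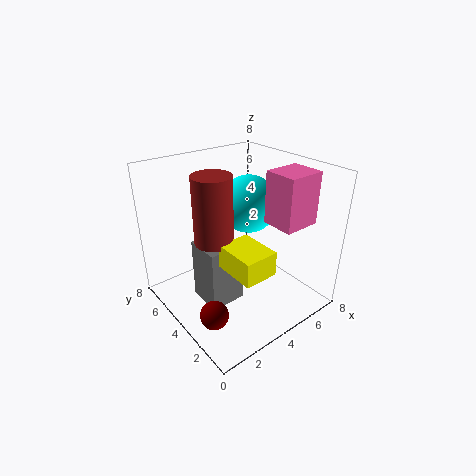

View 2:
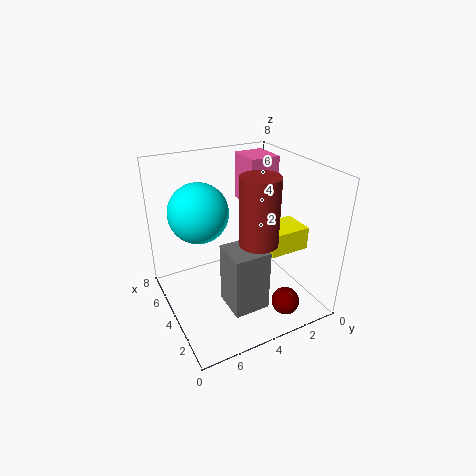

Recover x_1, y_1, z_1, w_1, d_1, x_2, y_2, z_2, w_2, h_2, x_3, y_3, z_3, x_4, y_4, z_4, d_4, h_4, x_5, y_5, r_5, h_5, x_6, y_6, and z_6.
x_1 = 1.75; y_1 = 3.25; z_1 = 0.5; w_1 = 2; d_1 = 2; x_2 = 2; y_2 = 0.75; z_2 = 3.5; w_2 = 1.75; h_2 = 1.25; x_3 = 6; y_3 = 5.5; z_3 = 5; x_4 = 4.75; y_4 = 1; z_4 = 5.25; d_4 = 1.75; h_4 = 2.75; x_5 = 2.25; y_5 = 3.75; r_5 = 1; h_5 = 3.5; x_6 = 1.25; y_6 = 2.5; z_6 = 1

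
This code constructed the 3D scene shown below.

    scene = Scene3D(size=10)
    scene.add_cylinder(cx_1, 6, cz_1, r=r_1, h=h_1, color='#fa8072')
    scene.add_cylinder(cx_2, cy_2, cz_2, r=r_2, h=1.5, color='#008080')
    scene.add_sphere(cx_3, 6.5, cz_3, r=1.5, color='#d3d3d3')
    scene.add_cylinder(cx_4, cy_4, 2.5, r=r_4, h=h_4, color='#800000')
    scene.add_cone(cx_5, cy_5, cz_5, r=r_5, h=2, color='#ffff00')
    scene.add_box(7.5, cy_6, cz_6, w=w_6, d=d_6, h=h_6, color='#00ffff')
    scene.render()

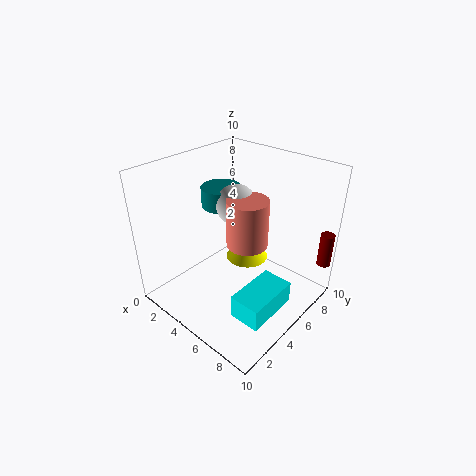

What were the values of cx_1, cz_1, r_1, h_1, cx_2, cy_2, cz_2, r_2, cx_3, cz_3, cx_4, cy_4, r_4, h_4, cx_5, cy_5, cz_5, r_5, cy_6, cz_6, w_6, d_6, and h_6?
cx_1 = 5
cz_1 = 4
r_1 = 1.5
h_1 = 3.5
cx_2 = 2
cy_2 = 6.5
cz_2 = 6
r_2 = 1.5
cx_3 = 3.5
cz_3 = 6.5
cx_4 = 9.5
cy_4 = 9.5
r_4 = 0.5
h_4 = 2.5
cx_5 = 5
cy_5 = 6
cz_5 = 3
r_5 = 1.5
cy_6 = 1.5
cz_6 = 2
w_6 = 2
d_6 = 3.5
h_6 = 1.5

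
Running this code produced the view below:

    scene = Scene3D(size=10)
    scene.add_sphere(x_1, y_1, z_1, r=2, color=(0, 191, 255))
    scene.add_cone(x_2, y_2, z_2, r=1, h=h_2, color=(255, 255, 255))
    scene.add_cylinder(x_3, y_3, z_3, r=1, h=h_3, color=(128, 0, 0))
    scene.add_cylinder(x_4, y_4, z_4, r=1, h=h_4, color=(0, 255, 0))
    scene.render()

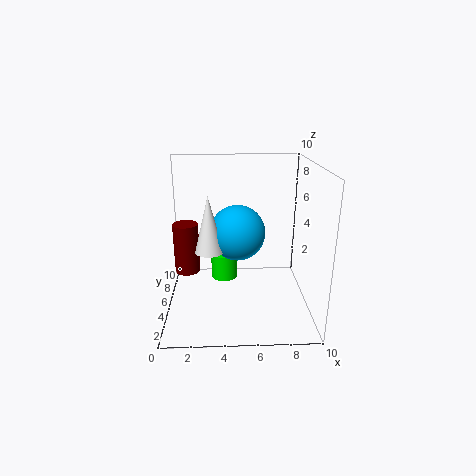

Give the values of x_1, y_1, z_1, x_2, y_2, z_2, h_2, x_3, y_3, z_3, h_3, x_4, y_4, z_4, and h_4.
x_1 = 5
y_1 = 6
z_1 = 5
x_2 = 3
y_2 = 5
z_2 = 4
h_2 = 4
x_3 = 1
y_3 = 8
z_3 = 1
h_3 = 4
x_4 = 4
y_4 = 7
z_4 = 1
h_4 = 2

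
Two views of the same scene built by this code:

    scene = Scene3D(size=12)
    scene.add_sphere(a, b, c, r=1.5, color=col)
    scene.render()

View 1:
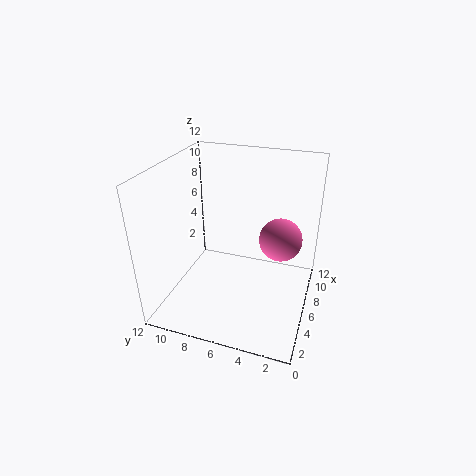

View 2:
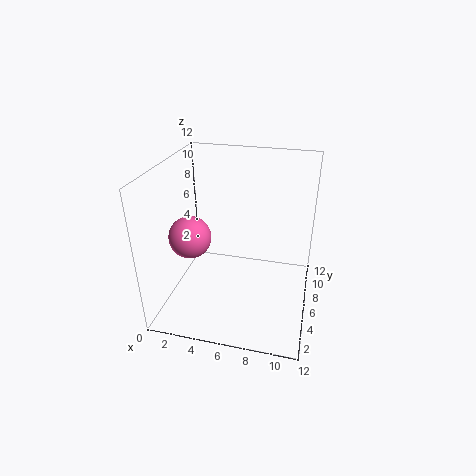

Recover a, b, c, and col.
a = 3.5, b = 2, c = 8, col = 'hotpink'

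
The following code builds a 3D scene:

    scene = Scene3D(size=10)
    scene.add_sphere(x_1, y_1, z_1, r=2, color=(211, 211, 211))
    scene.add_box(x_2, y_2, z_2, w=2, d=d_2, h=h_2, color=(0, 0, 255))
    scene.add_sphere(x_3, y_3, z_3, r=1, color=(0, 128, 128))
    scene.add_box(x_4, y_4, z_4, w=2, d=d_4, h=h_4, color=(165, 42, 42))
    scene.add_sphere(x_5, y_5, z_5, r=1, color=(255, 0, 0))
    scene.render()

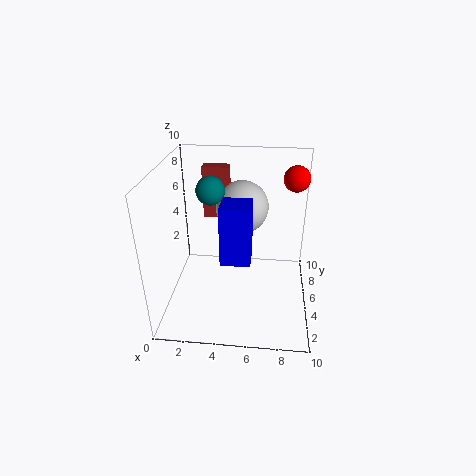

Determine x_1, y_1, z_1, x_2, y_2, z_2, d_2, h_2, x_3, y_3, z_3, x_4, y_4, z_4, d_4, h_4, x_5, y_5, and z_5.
x_1 = 5
y_1 = 8
z_1 = 6
x_2 = 4
y_2 = 3
z_2 = 4
d_2 = 2
h_2 = 4
x_3 = 3
y_3 = 6
z_3 = 8
x_4 = 2
y_4 = 8
z_4 = 5
d_4 = 1
h_4 = 4
x_5 = 9
y_5 = 9
z_5 = 8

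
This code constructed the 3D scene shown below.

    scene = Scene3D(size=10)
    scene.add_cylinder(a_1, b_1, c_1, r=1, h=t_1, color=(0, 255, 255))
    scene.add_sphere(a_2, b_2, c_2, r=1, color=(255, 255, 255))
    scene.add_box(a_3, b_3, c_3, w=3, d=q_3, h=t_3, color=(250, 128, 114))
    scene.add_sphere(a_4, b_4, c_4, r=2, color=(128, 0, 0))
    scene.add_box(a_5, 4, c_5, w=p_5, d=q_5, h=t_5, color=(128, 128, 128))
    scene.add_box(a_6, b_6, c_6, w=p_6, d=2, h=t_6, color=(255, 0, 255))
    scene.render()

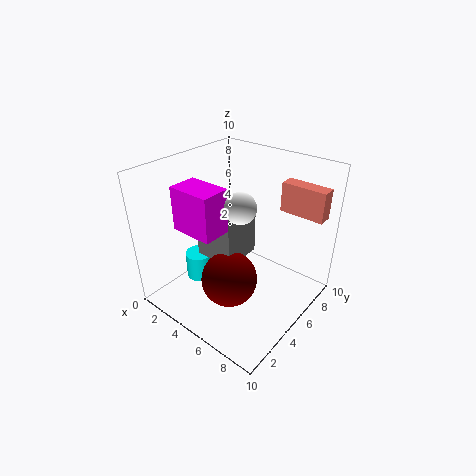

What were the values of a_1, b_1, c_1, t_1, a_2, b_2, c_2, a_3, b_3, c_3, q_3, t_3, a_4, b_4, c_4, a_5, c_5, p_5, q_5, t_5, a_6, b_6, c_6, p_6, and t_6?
a_1 = 2; b_1 = 4; c_1 = 1; t_1 = 2; a_2 = 6; b_2 = 4; c_2 = 8; a_3 = 7; b_3 = 7; c_3 = 7; q_3 = 1; t_3 = 2; a_4 = 5; b_4 = 4; c_4 = 2; a_5 = 2; c_5 = 3; p_5 = 3; q_5 = 3; t_5 = 4; a_6 = 2; b_6 = 2; c_6 = 6; p_6 = 3; t_6 = 3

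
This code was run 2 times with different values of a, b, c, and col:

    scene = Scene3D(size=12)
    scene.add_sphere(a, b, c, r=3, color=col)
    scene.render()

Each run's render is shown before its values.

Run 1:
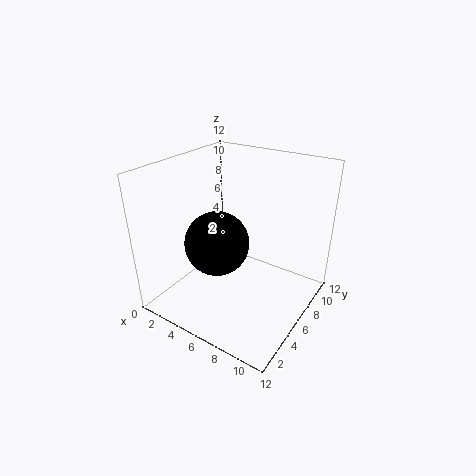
a = 3, b = 7, c = 4, col = 'black'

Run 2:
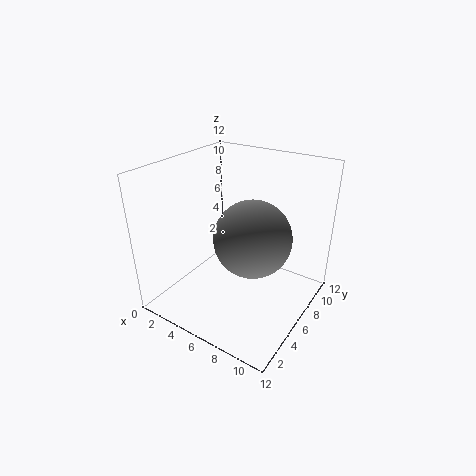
a = 8, b = 5, c = 7, col = 'gray'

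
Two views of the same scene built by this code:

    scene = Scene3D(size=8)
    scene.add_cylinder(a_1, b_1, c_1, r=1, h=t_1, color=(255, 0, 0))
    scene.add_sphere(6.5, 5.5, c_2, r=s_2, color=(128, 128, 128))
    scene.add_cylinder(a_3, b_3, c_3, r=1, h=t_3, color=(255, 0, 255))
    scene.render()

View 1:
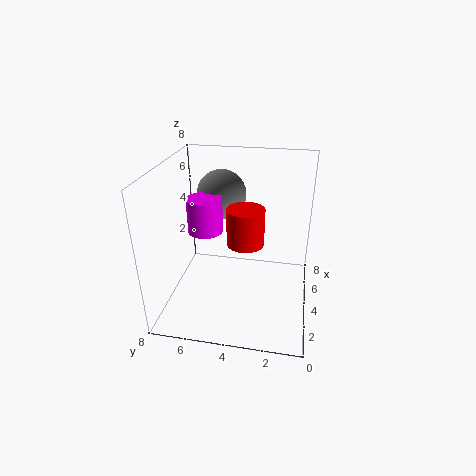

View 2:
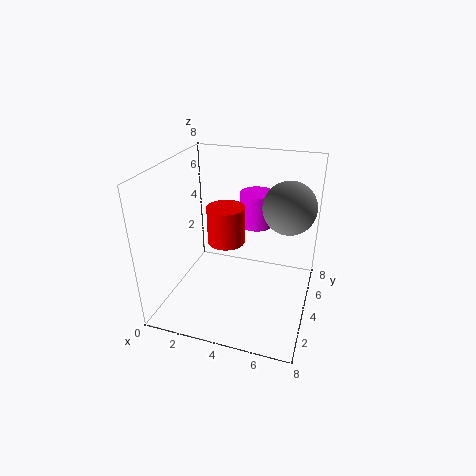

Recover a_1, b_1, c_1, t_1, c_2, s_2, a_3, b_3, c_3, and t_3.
a_1 = 3.5
b_1 = 3.5
c_1 = 4
t_1 = 2
c_2 = 5.5
s_2 = 1.5
a_3 = 4.5
b_3 = 6
c_3 = 4
t_3 = 2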